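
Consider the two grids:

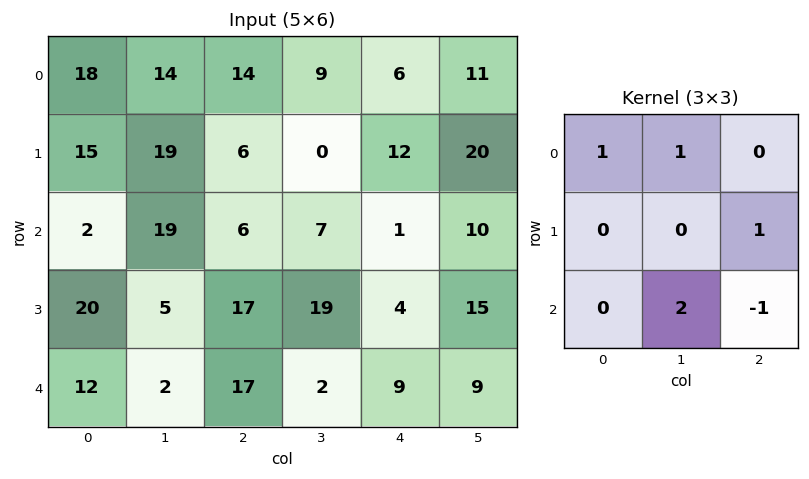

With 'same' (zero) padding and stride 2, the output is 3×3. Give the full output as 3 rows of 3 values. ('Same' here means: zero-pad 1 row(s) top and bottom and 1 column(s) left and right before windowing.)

Output[0,0]: The receptive field on the zero-padded input at this output position is [0 0 0 / 0 18 14 / 0 15 19]. Elementwise product with the kernel and sum: 0·1 + 0·1 + 14·1 + 15·2 + 19·-1.
Output[0,1]: The receptive field on the zero-padded input at this output position is [0 0 0 / 14 14 9 / 19 6 0]. Elementwise product with the kernel and sum: 0·1 + 0·1 + 9·1 + 6·2 + 0·-1.

25 21 15
69 47 15
22 24 32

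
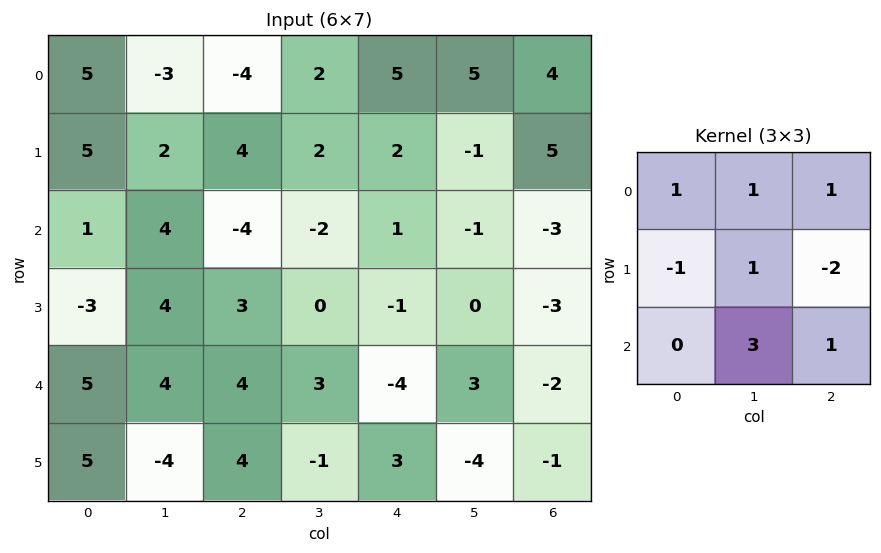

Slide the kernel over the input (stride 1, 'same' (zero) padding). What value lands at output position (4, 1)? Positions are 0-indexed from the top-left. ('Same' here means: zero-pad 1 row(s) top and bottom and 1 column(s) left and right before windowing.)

-13

The receptive field on the zero-padded input at this output position is [-3 4 3 / 5 4 4 / 5 -4 4]. Elementwise product with the kernel and sum: -3·1 + 4·1 + 3·1 + 5·-1 + 4·1 + 4·-2 + -4·3 + 4·1.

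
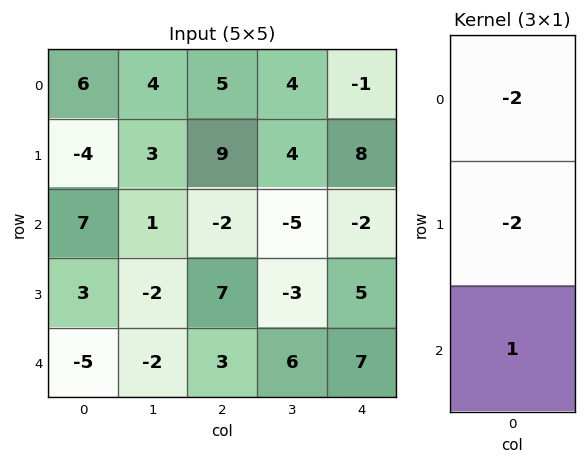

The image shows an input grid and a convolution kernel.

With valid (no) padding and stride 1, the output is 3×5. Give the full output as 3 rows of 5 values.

Output[0,0]: The receptive field on the input at this output position is [6 / -4 / 7]. Elementwise product with the kernel and sum: 6·-2 + -4·-2 + 7·1.
Output[0,1]: The receptive field on the input at this output position is [4 / 3 / 1]. Elementwise product with the kernel and sum: 4·-2 + 3·-2 + 1·1.

3 -13 -30 -21 -16
-3 -10 -7 -1 -7
-25 0 -7 22 1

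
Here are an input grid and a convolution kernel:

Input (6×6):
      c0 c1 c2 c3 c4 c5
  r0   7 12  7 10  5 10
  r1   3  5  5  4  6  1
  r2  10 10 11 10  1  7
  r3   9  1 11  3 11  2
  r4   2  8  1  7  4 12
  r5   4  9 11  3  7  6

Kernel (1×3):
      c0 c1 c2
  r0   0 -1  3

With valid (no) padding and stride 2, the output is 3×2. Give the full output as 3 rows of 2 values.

9 5
23 -7
-5 5

Output[0,0]: The receptive field on the input at this output position is [7 12 7]. Elementwise product with the kernel and sum: 12·-1 + 7·3.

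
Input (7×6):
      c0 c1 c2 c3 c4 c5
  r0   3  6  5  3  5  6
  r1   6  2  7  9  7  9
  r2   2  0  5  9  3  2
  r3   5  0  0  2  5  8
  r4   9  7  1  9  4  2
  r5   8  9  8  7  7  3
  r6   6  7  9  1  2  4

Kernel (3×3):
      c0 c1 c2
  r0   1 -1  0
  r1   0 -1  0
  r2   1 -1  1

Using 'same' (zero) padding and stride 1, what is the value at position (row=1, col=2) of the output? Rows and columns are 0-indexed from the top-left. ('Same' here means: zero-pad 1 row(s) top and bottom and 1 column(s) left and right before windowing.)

-2

The receptive field on the zero-padded input at this output position is [6 5 3 / 2 7 9 / 0 5 9]. Elementwise product with the kernel and sum: 6·1 + 5·-1 + 7·-1 + 0·1 + 5·-1 + 9·1.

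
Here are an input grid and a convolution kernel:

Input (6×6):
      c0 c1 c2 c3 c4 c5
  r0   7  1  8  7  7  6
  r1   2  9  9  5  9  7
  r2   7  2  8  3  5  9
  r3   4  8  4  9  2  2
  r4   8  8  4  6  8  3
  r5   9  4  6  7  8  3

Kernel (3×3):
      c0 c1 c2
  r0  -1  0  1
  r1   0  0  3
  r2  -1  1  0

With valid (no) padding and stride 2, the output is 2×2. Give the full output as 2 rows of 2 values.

Output[0,0]: The receptive field on the input at this output position is [7 1 8 / 2 9 9 / 7 2 8]. Elementwise product with the kernel and sum: 7·-1 + 8·1 + 9·3 + 7·-1 + 2·1.

23 21
13 5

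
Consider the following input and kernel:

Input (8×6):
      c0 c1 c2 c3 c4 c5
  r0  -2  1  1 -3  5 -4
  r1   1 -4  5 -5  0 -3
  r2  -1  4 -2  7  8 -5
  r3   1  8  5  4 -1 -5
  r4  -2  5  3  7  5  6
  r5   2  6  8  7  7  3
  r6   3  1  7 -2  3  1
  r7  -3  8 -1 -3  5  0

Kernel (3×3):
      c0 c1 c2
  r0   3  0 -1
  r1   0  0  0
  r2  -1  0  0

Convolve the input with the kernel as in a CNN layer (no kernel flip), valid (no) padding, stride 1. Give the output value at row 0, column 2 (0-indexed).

The receptive field on the input at this output position is [1 -3 5 / 5 -5 0 / -2 7 8]. Elementwise product with the kernel and sum: 1·3 + 5·-1 + -2·-1.

0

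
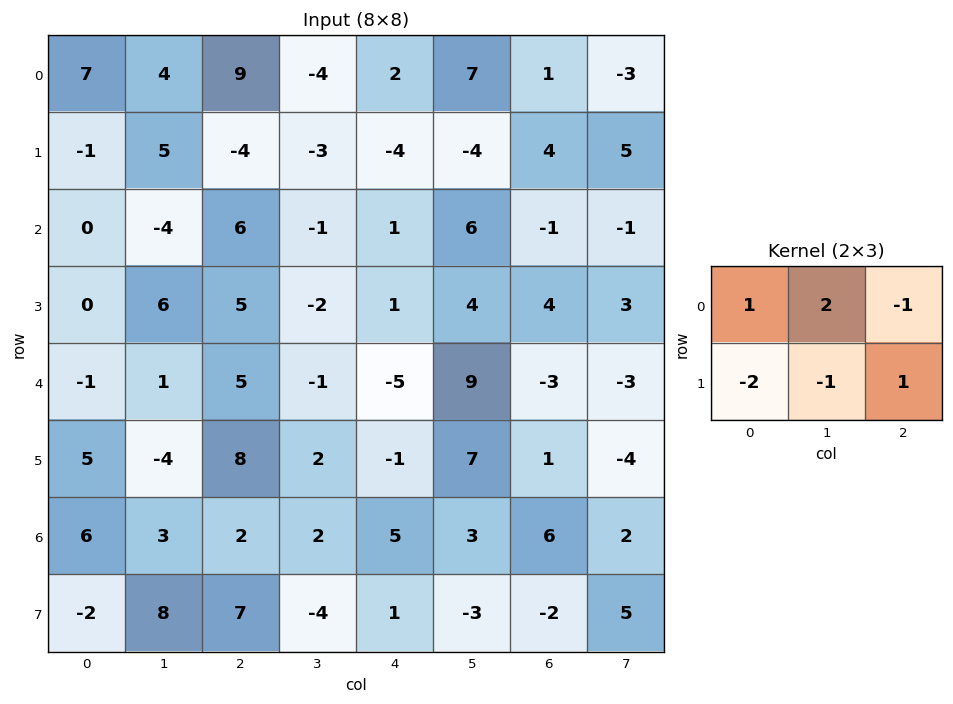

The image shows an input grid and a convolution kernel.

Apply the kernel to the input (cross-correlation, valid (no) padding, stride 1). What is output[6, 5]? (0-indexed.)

26

The receptive field on the input at this output position is [3 6 2 / -3 -2 5]. Elementwise product with the kernel and sum: 3·1 + 6·2 + 2·-1 + -3·-2 + -2·-1 + 5·1.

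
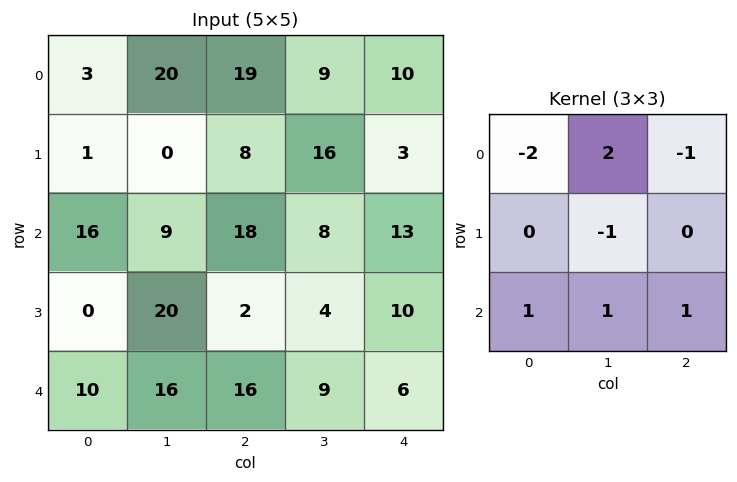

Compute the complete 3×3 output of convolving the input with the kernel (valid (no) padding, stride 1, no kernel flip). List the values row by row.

Output[0,0]: The receptive field on the input at this output position is [3 20 19 / 1 0 8 / 16 9 18]. Elementwise product with the kernel and sum: 3·-2 + 20·2 + 19·-1 + 0·-1 + 16·1 + 9·1 + 18·1.

58 16 -7
3 8 21
-10 49 -6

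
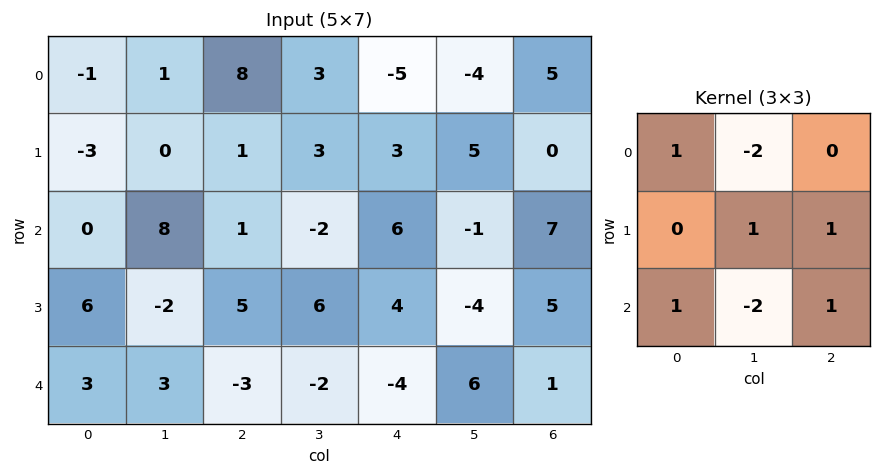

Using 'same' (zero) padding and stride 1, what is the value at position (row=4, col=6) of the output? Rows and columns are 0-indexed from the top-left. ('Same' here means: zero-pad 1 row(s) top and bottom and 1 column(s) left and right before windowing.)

-13

The receptive field on the zero-padded input at this output position is [-4 5 0 / 6 1 0 / 0 0 0]. Elementwise product with the kernel and sum: -4·1 + 5·-2 + 1·1 + 0·1 + 0·1 + 0·-2 + 0·1.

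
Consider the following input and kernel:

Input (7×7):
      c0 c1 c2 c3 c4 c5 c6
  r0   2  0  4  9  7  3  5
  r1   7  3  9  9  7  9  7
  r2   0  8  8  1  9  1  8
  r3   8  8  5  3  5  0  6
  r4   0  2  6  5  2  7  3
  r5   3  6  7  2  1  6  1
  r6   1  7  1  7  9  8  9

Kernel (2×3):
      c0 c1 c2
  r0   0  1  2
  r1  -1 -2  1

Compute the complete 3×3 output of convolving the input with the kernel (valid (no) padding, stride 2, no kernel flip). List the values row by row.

4 3 -5
5 13 18
6 -1 1

Output[0,0]: The receptive field on the input at this output position is [2 0 4 / 7 3 9]. Elementwise product with the kernel and sum: 0·1 + 4·2 + 7·-1 + 3·-2 + 9·1.
Output[0,1]: The receptive field on the input at this output position is [4 9 7 / 9 9 7]. Elementwise product with the kernel and sum: 9·1 + 7·2 + 9·-1 + 9·-2 + 7·1.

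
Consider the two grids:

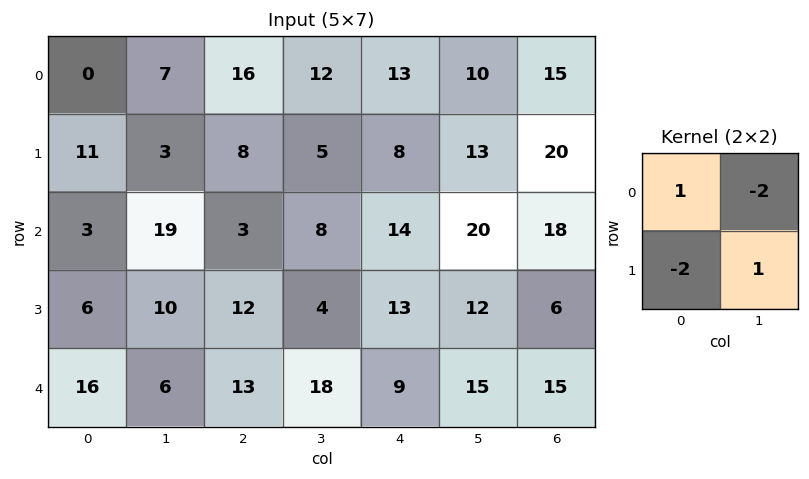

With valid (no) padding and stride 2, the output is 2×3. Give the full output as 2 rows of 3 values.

-33 -19 -10
-37 -33 -40

Output[0,0]: The receptive field on the input at this output position is [0 7 / 11 3]. Elementwise product with the kernel and sum: 0·1 + 7·-2 + 11·-2 + 3·1.
Output[0,1]: The receptive field on the input at this output position is [16 12 / 8 5]. Elementwise product with the kernel and sum: 16·1 + 12·-2 + 8·-2 + 5·1.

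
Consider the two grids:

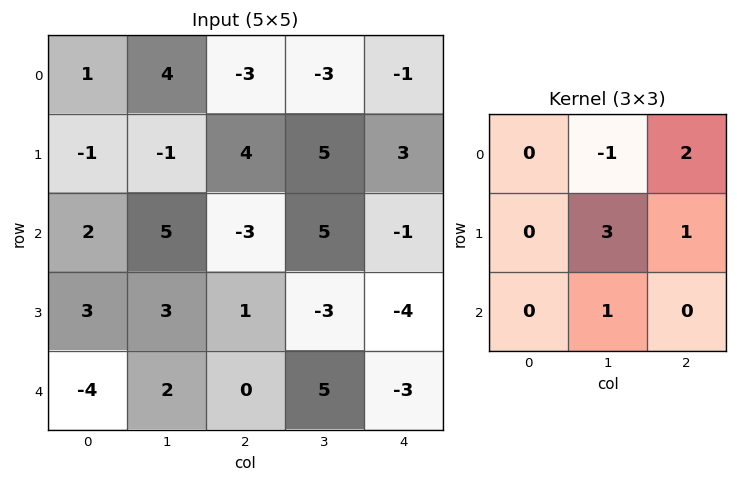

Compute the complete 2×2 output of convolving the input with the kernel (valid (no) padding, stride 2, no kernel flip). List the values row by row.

Output[0,0]: The receptive field on the input at this output position is [1 4 -3 / -1 -1 4 / 2 5 -3]. Elementwise product with the kernel and sum: 4·-1 + -3·2 + -1·3 + 4·1 + 5·1.
Output[0,1]: The receptive field on the input at this output position is [-3 -3 -1 / 4 5 3 / -3 5 -1]. Elementwise product with the kernel and sum: -3·-1 + -1·2 + 5·3 + 3·1 + 5·1.

-4 24
1 -15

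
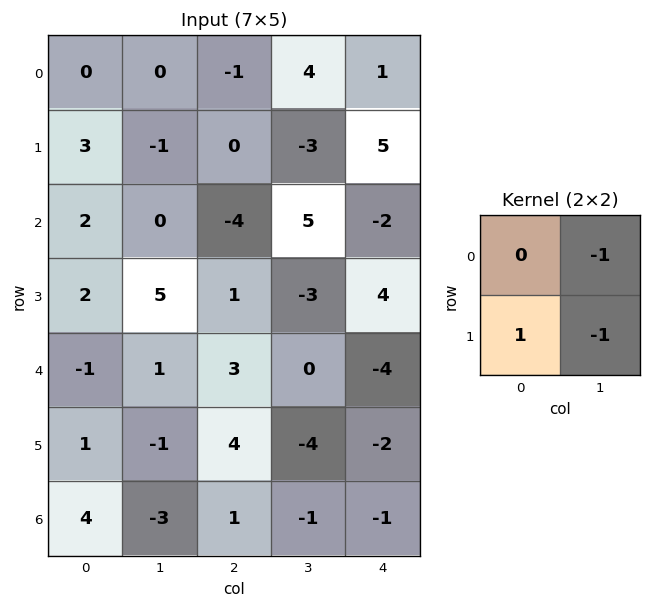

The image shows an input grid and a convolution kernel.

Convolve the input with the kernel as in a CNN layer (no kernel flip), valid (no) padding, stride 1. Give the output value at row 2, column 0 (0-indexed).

The receptive field on the input at this output position is [2 0 / 2 5]. Elementwise product with the kernel and sum: 0·-1 + 2·1 + 5·-1.

-3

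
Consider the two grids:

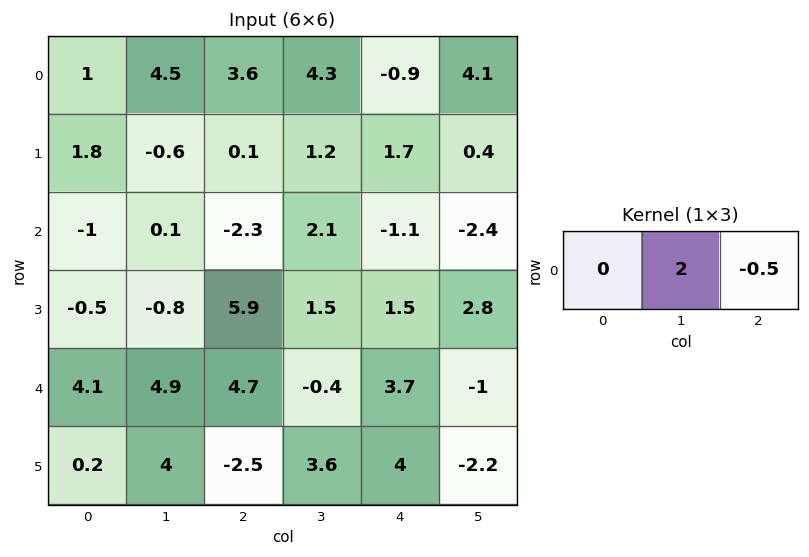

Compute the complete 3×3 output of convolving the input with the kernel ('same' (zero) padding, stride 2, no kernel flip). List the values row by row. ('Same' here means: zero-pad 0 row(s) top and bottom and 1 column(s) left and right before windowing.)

Output[0,0]: The receptive field on the zero-padded input at this output position is [0 1 4.5]. Elementwise product with the kernel and sum: 1·2 + 4.5·-0.5.
Output[0,1]: The receptive field on the zero-padded input at this output position is [4.5 3.6 4.3]. Elementwise product with the kernel and sum: 3.6·2 + 4.3·-0.5.

-0.25 5.05 -3.85
-2.05 -5.65 -1
5.75 9.6 7.9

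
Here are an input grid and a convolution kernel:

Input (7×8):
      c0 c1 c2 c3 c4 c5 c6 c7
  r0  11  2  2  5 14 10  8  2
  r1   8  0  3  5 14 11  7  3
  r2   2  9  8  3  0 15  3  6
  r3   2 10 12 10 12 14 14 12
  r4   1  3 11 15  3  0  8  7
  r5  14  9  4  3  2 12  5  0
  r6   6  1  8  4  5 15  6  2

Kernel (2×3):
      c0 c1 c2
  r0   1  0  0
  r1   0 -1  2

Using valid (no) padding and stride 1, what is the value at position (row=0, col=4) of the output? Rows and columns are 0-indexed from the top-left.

The receptive field on the input at this output position is [14 10 8 / 14 11 7]. Elementwise product with the kernel and sum: 14·1 + 11·-1 + 7·2.

17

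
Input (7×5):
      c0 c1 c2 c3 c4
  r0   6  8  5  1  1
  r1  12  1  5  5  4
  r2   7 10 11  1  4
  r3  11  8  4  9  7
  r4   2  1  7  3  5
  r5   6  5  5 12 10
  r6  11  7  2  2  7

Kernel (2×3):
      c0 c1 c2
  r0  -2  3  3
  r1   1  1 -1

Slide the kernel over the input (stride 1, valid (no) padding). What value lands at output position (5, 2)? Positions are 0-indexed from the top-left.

The receptive field on the input at this output position is [5 12 10 / 2 2 7]. Elementwise product with the kernel and sum: 5·-2 + 12·3 + 10·3 + 2·1 + 2·1 + 7·-1.

53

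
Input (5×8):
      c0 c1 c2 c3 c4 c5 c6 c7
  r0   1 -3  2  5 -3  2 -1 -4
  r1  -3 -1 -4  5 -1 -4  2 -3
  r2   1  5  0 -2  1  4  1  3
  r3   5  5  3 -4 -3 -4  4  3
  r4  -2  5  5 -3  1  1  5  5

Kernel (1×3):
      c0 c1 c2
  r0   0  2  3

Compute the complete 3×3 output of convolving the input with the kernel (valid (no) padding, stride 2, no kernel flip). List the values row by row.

Output[0,0]: The receptive field on the input at this output position is [1 -3 2]. Elementwise product with the kernel and sum: -3·2 + 2·3.

0 1 1
10 -1 11
25 -3 17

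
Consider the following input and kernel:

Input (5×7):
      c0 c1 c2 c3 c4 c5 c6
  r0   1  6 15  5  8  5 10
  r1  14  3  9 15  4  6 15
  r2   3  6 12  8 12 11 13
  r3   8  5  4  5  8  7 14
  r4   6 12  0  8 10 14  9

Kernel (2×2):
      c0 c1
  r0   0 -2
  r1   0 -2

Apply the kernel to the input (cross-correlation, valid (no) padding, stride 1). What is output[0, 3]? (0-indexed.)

The receptive field on the input at this output position is [5 8 / 15 4]. Elementwise product with the kernel and sum: 8·-2 + 4·-2.

-24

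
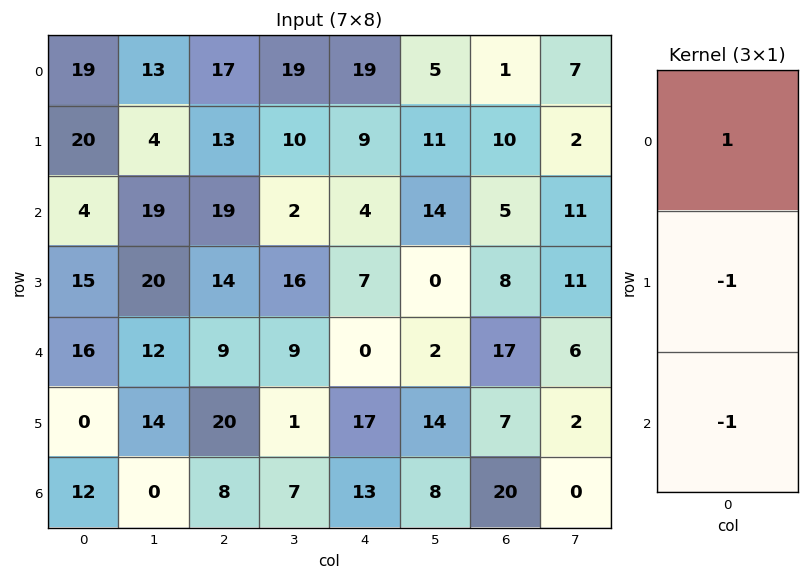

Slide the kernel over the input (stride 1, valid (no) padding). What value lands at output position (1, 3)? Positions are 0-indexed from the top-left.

The receptive field on the input at this output position is [10 / 2 / 16]. Elementwise product with the kernel and sum: 10·1 + 2·-1 + 16·-1.

-8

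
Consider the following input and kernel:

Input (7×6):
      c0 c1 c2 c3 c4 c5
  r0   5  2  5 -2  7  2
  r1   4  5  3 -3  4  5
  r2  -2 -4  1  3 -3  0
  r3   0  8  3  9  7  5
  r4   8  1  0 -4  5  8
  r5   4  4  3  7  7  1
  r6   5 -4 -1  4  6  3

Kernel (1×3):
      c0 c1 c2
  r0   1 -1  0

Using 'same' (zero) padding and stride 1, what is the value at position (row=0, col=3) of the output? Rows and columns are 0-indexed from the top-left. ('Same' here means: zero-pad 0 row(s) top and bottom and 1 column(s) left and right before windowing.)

7

The receptive field on the zero-padded input at this output position is [5 -2 7]. Elementwise product with the kernel and sum: 5·1 + -2·-1.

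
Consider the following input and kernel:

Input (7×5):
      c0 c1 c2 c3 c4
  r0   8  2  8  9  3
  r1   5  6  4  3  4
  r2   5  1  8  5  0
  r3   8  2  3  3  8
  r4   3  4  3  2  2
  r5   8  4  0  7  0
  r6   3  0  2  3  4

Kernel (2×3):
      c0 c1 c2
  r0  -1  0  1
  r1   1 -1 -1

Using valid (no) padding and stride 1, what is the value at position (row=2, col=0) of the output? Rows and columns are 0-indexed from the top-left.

6

The receptive field on the input at this output position is [5 1 8 / 8 2 3]. Elementwise product with the kernel and sum: 5·-1 + 8·1 + 8·1 + 2·-1 + 3·-1.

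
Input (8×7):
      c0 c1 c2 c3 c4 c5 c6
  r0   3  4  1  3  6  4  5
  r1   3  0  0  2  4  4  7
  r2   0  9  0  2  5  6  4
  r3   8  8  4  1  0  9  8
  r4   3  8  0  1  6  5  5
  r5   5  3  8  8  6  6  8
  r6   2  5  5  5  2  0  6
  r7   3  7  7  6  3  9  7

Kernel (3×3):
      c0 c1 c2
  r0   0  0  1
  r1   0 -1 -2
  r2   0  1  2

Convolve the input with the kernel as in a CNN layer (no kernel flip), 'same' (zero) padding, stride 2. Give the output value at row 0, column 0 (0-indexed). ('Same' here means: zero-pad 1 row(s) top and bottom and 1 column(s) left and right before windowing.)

-8

The receptive field on the zero-padded input at this output position is [0 0 0 / 0 3 4 / 0 3 0]. Elementwise product with the kernel and sum: 0·1 + 3·-1 + 4·-2 + 3·1 + 0·2.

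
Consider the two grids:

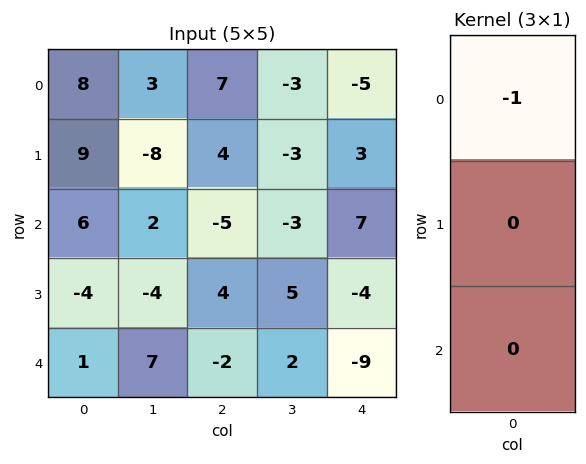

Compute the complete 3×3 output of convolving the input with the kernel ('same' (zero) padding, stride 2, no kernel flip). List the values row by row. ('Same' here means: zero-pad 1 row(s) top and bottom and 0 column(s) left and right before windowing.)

0 0 0
-9 -4 -3
4 -4 4

Output[0,0]: The receptive field on the zero-padded input at this output position is [0 / 8 / 9]. Elementwise product with the kernel and sum: 0·-1.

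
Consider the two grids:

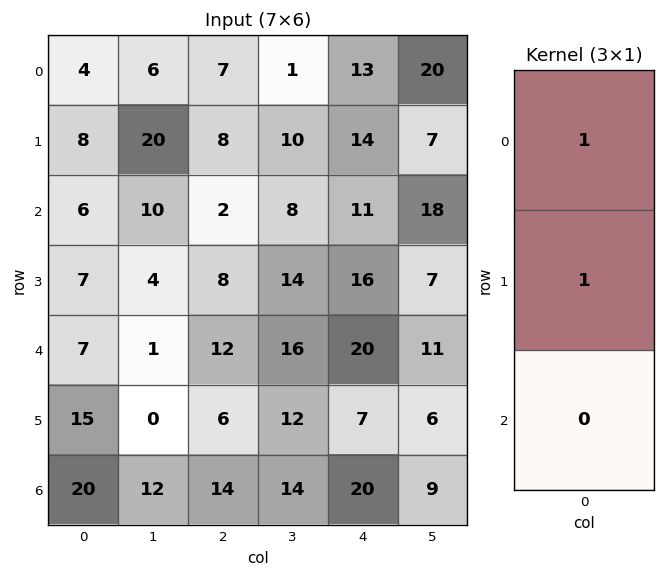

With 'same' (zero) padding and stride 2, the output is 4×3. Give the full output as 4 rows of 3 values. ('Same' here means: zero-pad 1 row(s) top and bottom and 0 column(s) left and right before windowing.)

Output[0,0]: The receptive field on the zero-padded input at this output position is [0 / 4 / 8]. Elementwise product with the kernel and sum: 0·1 + 4·1.
Output[0,1]: The receptive field on the zero-padded input at this output position is [0 / 7 / 8]. Elementwise product with the kernel and sum: 0·1 + 7·1.

4 7 13
14 10 25
14 20 36
35 20 27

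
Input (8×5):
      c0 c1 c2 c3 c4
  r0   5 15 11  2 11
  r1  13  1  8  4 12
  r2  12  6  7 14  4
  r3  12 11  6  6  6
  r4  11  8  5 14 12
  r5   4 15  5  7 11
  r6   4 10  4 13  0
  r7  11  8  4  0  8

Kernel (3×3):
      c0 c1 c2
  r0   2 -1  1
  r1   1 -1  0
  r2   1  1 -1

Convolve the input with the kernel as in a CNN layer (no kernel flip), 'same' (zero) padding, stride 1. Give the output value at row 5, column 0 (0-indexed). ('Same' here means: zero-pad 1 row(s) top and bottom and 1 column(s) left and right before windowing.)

The receptive field on the zero-padded input at this output position is [0 11 8 / 0 4 15 / 0 4 10]. Elementwise product with the kernel and sum: 0·2 + 11·-1 + 8·1 + 0·1 + 4·-1 + 0·1 + 4·1 + 10·-1.

-13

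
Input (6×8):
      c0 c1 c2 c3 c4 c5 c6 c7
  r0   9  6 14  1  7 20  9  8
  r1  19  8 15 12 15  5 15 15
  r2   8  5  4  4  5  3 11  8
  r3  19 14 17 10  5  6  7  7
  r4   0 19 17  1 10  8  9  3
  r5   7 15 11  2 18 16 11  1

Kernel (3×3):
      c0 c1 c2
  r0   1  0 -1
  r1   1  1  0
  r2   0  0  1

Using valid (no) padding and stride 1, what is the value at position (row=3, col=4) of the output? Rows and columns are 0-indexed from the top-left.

27

The receptive field on the input at this output position is [5 6 7 / 10 8 9 / 18 16 11]. Elementwise product with the kernel and sum: 5·1 + 7·-1 + 10·1 + 8·1 + 11·1.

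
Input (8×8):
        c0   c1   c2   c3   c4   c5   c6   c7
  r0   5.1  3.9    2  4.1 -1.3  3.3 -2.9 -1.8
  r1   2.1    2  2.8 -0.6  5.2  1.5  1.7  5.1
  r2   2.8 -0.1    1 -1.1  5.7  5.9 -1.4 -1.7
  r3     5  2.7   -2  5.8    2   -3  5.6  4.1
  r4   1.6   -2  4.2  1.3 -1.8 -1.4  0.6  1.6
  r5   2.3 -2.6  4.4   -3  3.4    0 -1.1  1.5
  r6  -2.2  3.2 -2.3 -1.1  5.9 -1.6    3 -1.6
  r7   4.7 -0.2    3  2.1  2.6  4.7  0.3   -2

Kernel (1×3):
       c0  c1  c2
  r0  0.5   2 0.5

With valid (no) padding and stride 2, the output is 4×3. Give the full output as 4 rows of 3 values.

Output[0,0]: The receptive field on the input at this output position is [5.1 3.9 2]. Elementwise product with the kernel and sum: 5.1·0.5 + 3.9·2 + 2·0.5.

11.35 8.55 4.5
1.7 1.15 13.95
-1.1 3.8 -3.4
4.15 -0.4 1.25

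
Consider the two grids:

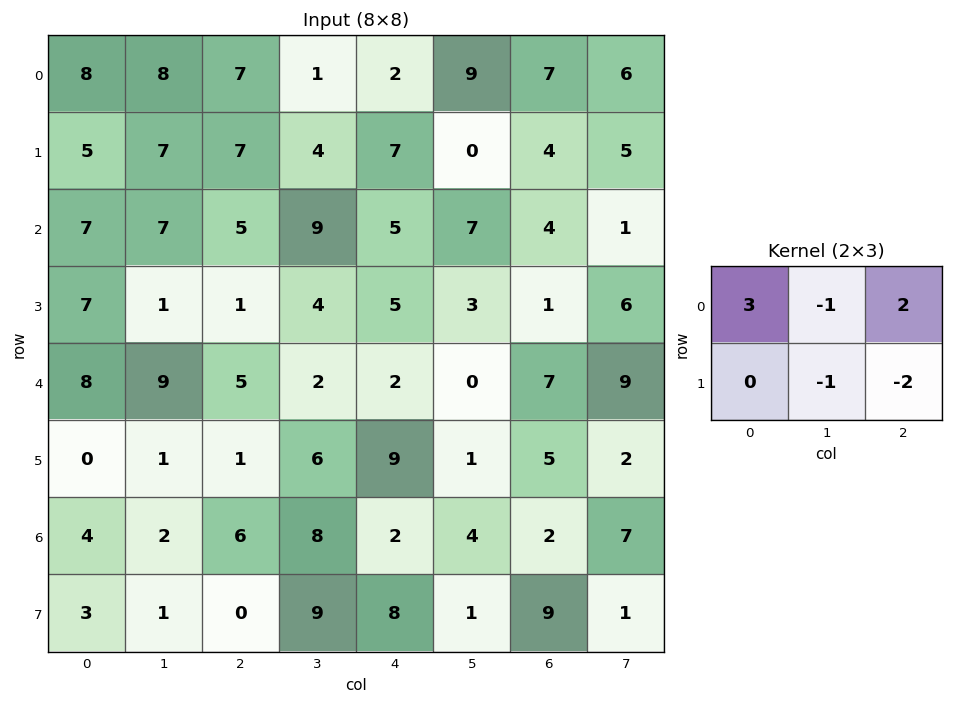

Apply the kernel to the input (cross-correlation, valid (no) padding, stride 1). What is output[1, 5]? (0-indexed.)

0

The receptive field on the input at this output position is [0 4 5 / 7 4 1]. Elementwise product with the kernel and sum: 0·3 + 4·-1 + 5·2 + 4·-1 + 1·-2.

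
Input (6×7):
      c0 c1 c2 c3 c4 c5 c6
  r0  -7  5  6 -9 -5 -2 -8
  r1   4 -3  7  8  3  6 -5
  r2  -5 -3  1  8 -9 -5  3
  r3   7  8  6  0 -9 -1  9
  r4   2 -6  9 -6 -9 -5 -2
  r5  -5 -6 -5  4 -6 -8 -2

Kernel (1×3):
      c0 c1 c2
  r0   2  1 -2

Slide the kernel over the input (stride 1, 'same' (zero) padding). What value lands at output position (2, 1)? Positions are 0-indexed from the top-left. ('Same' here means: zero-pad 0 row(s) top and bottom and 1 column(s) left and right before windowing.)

-15

The receptive field on the zero-padded input at this output position is [-5 -3 1]. Elementwise product with the kernel and sum: -5·2 + -3·1 + 1·-2.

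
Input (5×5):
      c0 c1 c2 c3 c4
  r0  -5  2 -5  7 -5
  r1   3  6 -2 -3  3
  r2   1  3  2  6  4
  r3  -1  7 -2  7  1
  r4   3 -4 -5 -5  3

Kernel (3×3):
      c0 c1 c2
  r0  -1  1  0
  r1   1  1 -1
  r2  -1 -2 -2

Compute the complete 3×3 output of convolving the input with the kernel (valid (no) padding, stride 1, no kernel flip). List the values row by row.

Output[0,0]: The receptive field on the input at this output position is [-5 2 -5 / 3 6 -2 / 1 3 2]. Elementwise product with the kernel and sum: -5·-1 + 2·1 + 3·1 + 6·1 + -2·-1 + 1·-1 + 3·-2 + 2·-2.
Output[0,1]: The receptive field on the input at this output position is [2 -5 7 / 6 -2 -3 / 3 2 6]. Elementwise product with the kernel and sum: 2·-1 + -5·1 + 6·1 + -2·1 + -3·-1 + 3·-1 + 2·-2 + 6·-2.

7 -19 -18
-4 -26 -11
25 21 17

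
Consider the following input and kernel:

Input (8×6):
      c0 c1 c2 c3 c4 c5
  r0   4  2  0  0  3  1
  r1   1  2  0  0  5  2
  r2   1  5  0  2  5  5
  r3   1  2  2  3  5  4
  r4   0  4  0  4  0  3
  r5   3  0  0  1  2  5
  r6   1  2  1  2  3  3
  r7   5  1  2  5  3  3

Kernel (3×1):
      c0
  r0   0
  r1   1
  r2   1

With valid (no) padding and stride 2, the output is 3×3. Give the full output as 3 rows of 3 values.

2 0 10
1 2 5
4 1 5

Output[0,0]: The receptive field on the input at this output position is [4 / 1 / 1]. Elementwise product with the kernel and sum: 1·1 + 1·1.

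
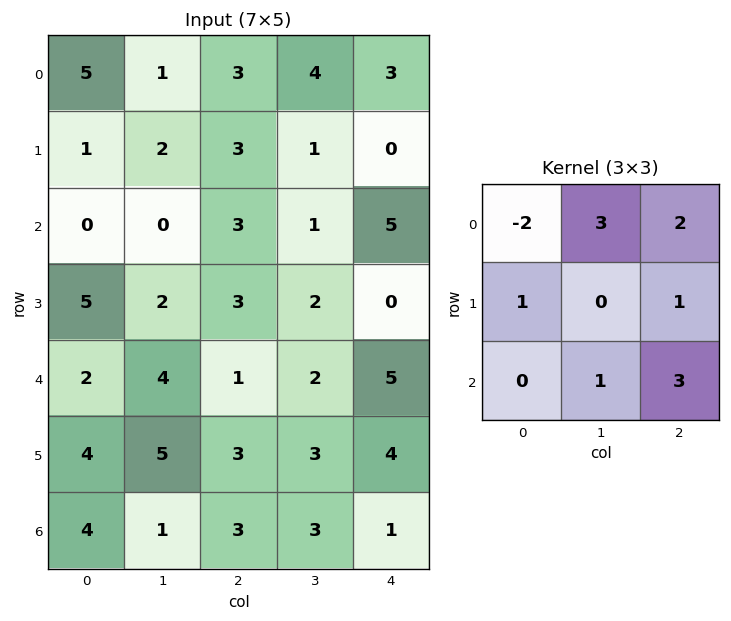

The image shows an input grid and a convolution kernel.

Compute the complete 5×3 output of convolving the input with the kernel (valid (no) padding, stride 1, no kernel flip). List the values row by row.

Output[0,0]: The receptive field on the input at this output position is [5 1 3 / 1 2 3 / 0 0 3]. Elementwise product with the kernel and sum: 5·-2 + 1·3 + 3·2 + 1·1 + 3·1 + 0·1 + 3·3.
Output[0,1]: The receptive field on the input at this output position is [1 3 4 / 2 3 1 / 0 3 1]. Elementwise product with the kernel and sum: 1·-2 + 3·3 + 4·2 + 2·1 + 1·1 + 3·1 + 1·3.

12 24 31
24 17 7
21 22 27
19 27 21
27 19 27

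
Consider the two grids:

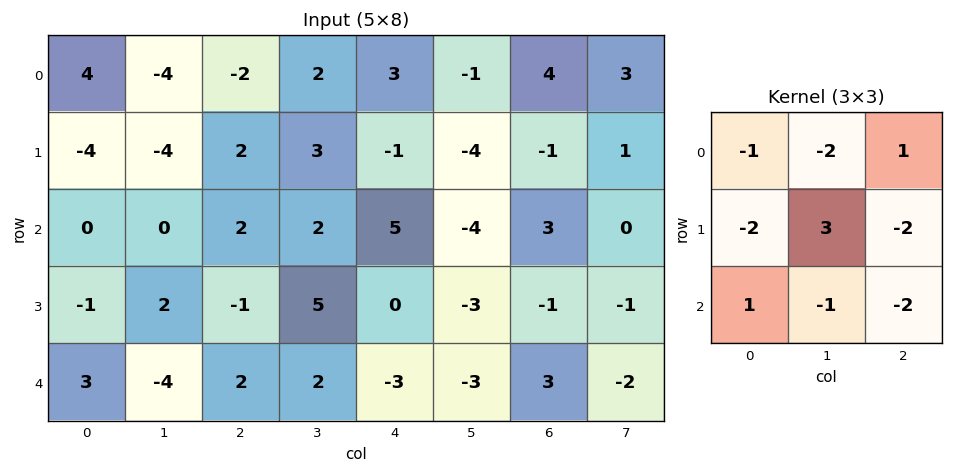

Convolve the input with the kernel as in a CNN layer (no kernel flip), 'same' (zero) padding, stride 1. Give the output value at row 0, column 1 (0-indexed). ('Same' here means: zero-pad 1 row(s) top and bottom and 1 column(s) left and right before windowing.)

The receptive field on the zero-padded input at this output position is [0 0 0 / 4 -4 -2 / -4 -4 2]. Elementwise product with the kernel and sum: 0·-1 + 0·-2 + 0·1 + 4·-2 + -4·3 + -2·-2 + -4·1 + -4·-1 + 2·-2.

-20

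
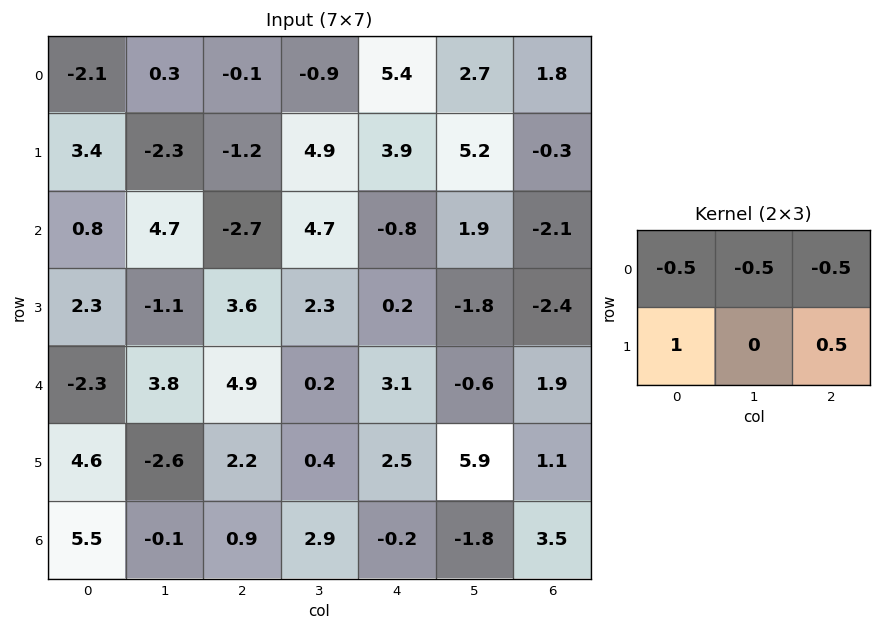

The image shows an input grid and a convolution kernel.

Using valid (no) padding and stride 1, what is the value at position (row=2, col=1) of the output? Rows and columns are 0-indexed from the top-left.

-3.3

The receptive field on the input at this output position is [4.7 -2.7 4.7 / -1.1 3.6 2.3]. Elementwise product with the kernel and sum: 4.7·-0.5 + -2.7·-0.5 + 4.7·-0.5 + -1.1·1 + 2.3·0.5.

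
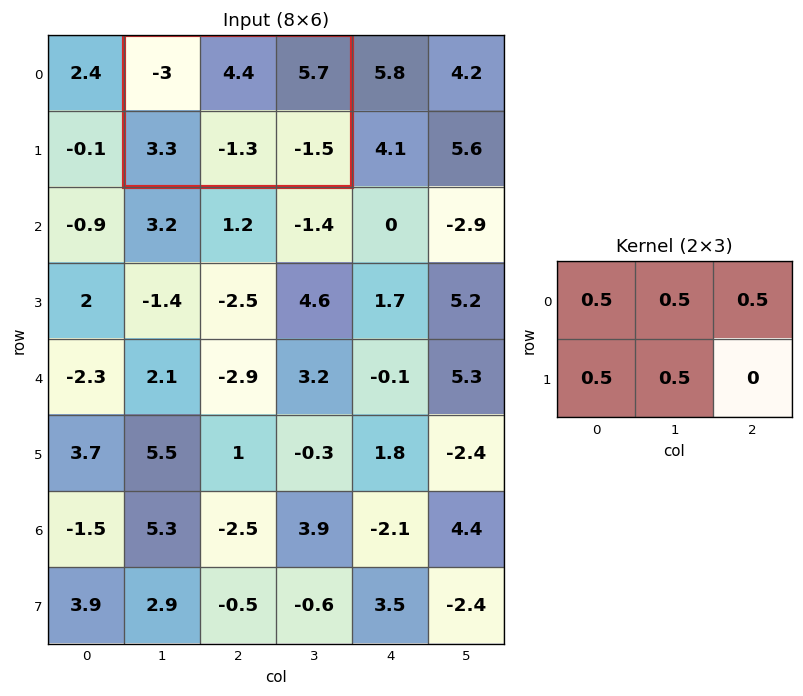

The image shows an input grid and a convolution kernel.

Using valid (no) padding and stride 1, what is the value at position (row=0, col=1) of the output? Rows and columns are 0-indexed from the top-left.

4.55

The receptive field on the input at this output position is [-3 4.4 5.7 / 3.3 -1.3 -1.5]. Elementwise product with the kernel and sum: -3·0.5 + 4.4·0.5 + 5.7·0.5 + 3.3·0.5 + -1.3·0.5.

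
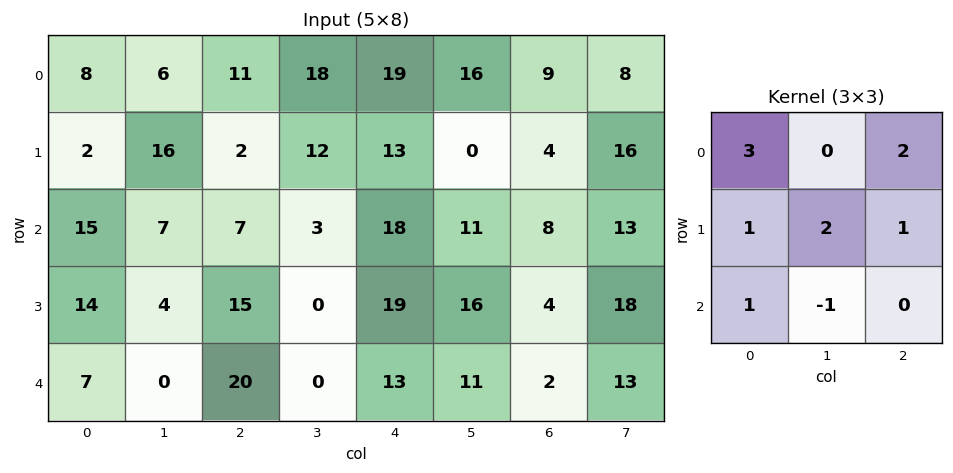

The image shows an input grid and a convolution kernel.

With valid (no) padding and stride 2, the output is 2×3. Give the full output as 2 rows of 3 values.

Output[0,0]: The receptive field on the input at this output position is [8 6 11 / 2 16 2 / 15 7 7]. Elementwise product with the kernel and sum: 8·3 + 11·2 + 2·1 + 16·2 + 2·1 + 15·1 + 7·-1.
Output[0,1]: The receptive field on the input at this output position is [11 18 19 / 2 12 13 / 7 3 18]. Elementwise product with the kernel and sum: 11·3 + 19·2 + 2·1 + 12·2 + 13·1 + 7·1 + 3·-1.

90 114 99
103 111 127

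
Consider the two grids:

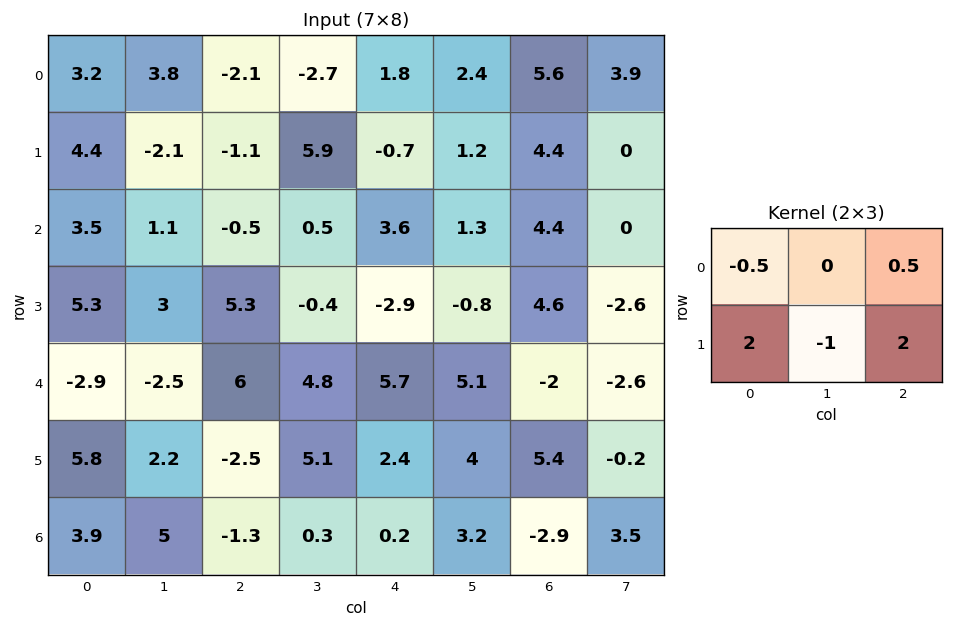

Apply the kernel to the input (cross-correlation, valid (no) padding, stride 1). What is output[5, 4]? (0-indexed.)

The receptive field on the input at this output position is [2.4 4 5.4 / 0.2 3.2 -2.9]. Elementwise product with the kernel and sum: 2.4·-0.5 + 5.4·0.5 + 0.2·2 + 3.2·-1 + -2.9·2.

-7.1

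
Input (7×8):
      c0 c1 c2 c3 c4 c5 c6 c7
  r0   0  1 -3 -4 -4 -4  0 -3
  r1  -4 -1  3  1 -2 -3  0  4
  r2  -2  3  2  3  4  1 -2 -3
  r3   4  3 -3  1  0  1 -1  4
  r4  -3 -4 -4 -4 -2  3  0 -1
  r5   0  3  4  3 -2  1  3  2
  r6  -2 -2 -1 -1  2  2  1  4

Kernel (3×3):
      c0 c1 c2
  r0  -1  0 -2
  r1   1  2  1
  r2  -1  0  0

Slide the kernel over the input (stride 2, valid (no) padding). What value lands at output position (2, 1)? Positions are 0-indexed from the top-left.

17

The receptive field on the input at this output position is [-4 -4 -2 / 4 3 -2 / -1 -1 2]. Elementwise product with the kernel and sum: -4·-1 + -2·-2 + 4·1 + 3·2 + -2·1 + -1·-1.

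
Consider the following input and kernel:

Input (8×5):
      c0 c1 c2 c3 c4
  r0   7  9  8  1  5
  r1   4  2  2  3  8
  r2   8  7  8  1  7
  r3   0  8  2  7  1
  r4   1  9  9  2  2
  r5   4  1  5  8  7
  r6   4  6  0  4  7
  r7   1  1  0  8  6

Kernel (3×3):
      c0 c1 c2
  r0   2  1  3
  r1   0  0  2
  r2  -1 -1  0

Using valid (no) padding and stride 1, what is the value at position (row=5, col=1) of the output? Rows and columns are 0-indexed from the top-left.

The receptive field on the input at this output position is [1 5 8 / 6 0 4 / 1 0 8]. Elementwise product with the kernel and sum: 1·2 + 5·1 + 8·3 + 4·2 + 1·-1 + 0·-1.

38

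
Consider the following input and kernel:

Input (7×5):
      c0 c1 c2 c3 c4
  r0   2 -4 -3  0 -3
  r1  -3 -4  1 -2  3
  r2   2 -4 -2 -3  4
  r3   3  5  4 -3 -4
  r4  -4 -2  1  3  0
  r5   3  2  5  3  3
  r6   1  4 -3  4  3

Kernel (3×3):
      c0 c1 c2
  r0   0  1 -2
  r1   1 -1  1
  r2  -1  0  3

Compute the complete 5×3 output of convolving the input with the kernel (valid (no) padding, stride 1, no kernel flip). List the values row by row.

Output[0,0]: The receptive field on the input at this output position is [2 -4 -3 / -3 -4 1 / 2 -4 -2]. Elementwise product with the kernel and sum: -4·1 + -3·-2 + -3·1 + -4·-1 + 1·1 + 2·-1 + -2·3.
Output[0,1]: The receptive field on the input at this output position is [-4 -3 0 / -4 1 -2 / -4 -2 -3]. Elementwise product with the kernel and sum: -3·1 + 0·-2 + -4·1 + 1·-1 + -2·1 + -4·-1 + -3·3.

-4 -15 26
7 -14 -19
9 13 -9
8 17 7
-8 3 20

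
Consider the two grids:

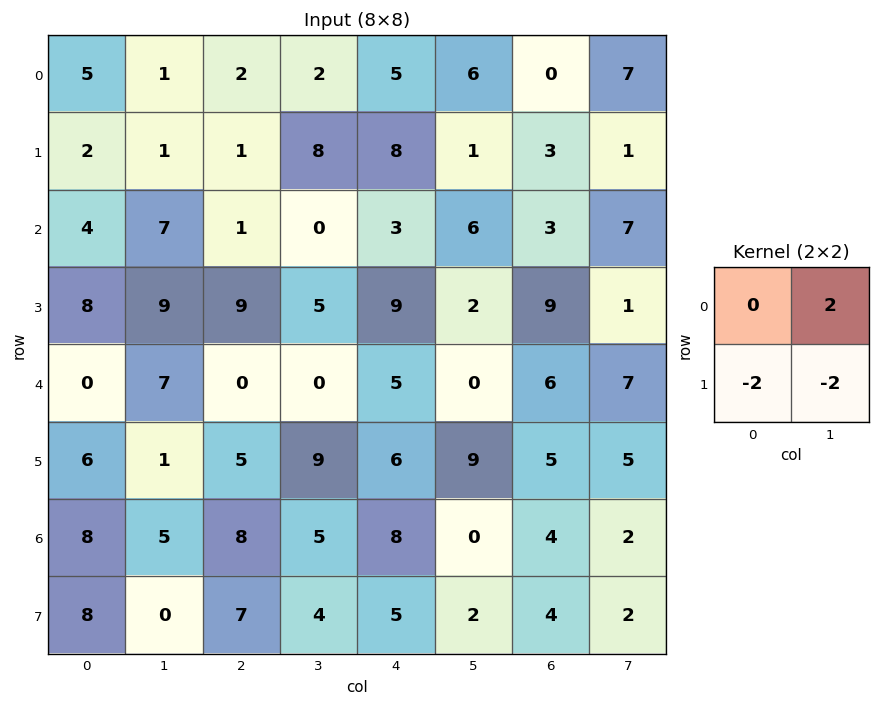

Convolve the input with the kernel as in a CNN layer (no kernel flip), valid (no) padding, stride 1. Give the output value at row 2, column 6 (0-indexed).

The receptive field on the input at this output position is [3 7 / 9 1]. Elementwise product with the kernel and sum: 7·2 + 9·-2 + 1·-2.

-6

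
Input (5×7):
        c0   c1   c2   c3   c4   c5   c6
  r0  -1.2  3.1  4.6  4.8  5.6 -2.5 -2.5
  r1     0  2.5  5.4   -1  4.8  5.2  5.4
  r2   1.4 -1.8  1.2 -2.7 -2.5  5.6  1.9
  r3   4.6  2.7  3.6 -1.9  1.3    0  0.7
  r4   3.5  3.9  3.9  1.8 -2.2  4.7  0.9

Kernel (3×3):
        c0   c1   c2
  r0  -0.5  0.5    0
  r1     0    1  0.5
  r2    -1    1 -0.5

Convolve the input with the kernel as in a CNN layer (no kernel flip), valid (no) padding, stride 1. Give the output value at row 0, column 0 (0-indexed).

3.55

The receptive field on the input at this output position is [-1.2 3.1 4.6 / 0 2.5 5.4 / 1.4 -1.8 1.2]. Elementwise product with the kernel and sum: -1.2·-0.5 + 3.1·0.5 + 2.5·1 + 5.4·0.5 + 1.4·-1 + -1.8·1 + 1.2·-0.5.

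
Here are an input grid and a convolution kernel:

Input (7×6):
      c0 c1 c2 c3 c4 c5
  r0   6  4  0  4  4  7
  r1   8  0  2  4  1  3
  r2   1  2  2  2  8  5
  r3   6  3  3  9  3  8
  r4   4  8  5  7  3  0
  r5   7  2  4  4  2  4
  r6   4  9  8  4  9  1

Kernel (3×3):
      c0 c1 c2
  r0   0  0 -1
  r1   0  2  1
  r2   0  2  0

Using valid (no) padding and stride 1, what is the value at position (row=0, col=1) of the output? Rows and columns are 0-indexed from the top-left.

8

The receptive field on the input at this output position is [4 0 4 / 0 2 4 / 2 2 2]. Elementwise product with the kernel and sum: 4·-1 + 2·2 + 4·1 + 2·2.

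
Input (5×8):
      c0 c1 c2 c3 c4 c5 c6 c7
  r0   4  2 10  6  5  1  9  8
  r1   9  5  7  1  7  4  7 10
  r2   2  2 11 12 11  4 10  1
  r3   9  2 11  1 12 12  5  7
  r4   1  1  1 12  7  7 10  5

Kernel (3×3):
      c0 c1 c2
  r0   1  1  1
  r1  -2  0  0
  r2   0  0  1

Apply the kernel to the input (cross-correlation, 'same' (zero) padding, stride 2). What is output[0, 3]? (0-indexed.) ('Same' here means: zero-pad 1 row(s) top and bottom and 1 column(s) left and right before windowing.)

8

The receptive field on the zero-padded input at this output position is [0 0 0 / 1 9 8 / 4 7 10]. Elementwise product with the kernel and sum: 0·1 + 0·1 + 0·1 + 1·-2 + 10·1.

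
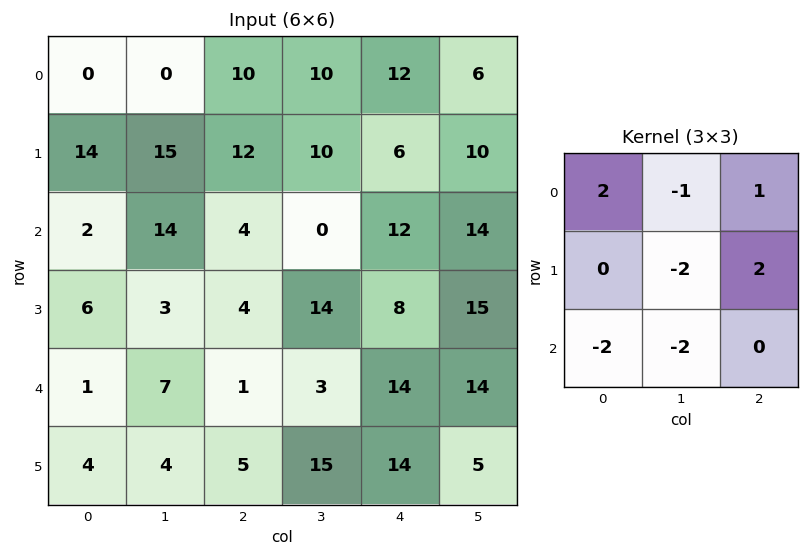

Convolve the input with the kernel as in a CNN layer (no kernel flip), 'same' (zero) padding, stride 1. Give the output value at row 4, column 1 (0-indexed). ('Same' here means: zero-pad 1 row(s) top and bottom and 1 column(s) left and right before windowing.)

-15

The receptive field on the zero-padded input at this output position is [6 3 4 / 1 7 1 / 4 4 5]. Elementwise product with the kernel and sum: 6·2 + 3·-1 + 4·1 + 7·-2 + 1·2 + 4·-2 + 4·-2.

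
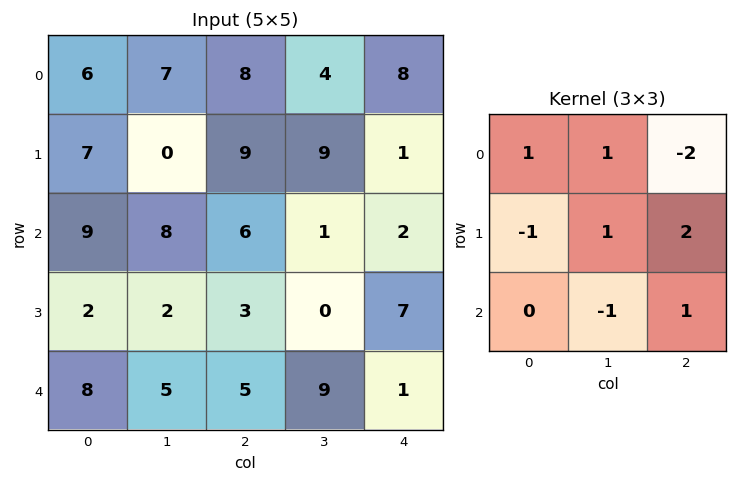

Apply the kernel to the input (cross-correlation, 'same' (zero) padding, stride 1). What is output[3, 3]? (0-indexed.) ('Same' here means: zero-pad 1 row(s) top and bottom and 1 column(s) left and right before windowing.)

The receptive field on the zero-padded input at this output position is [6 1 2 / 3 0 7 / 5 9 1]. Elementwise product with the kernel and sum: 6·1 + 1·1 + 2·-2 + 3·-1 + 0·1 + 7·2 + 9·-1 + 1·1.

6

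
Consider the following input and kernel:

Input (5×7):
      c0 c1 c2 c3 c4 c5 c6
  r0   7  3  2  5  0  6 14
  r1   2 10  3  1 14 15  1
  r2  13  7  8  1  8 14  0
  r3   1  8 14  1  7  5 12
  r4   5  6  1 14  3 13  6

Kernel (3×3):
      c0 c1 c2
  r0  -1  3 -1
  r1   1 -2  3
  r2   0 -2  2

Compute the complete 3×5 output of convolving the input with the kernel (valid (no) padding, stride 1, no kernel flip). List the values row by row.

-7 -9 70 19 -37
60 -34 28 49 24
17 25 -2 31 53

Output[0,0]: The receptive field on the input at this output position is [7 3 2 / 2 10 3 / 13 7 8]. Elementwise product with the kernel and sum: 7·-1 + 3·3 + 2·-1 + 2·1 + 10·-2 + 3·3 + 7·-2 + 8·2.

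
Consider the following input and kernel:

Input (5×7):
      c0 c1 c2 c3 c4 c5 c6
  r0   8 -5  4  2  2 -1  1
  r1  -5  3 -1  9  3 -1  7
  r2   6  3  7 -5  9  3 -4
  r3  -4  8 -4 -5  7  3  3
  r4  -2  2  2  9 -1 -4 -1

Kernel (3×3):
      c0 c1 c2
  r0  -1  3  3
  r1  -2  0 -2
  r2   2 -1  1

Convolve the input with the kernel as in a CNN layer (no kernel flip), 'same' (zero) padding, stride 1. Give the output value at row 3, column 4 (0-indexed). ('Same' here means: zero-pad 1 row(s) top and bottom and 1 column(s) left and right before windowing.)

The receptive field on the zero-padded input at this output position is [-5 9 3 / -5 7 3 / 9 -1 -4]. Elementwise product with the kernel and sum: -5·-1 + 9·3 + 3·3 + -5·-2 + 3·-2 + 9·2 + -1·-1 + -4·1.

60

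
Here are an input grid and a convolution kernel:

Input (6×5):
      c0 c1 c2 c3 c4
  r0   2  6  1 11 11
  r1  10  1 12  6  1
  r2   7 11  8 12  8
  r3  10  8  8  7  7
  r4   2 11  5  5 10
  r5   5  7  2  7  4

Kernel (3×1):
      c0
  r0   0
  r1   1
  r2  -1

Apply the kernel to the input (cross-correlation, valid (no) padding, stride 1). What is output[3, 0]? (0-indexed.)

The receptive field on the input at this output position is [10 / 2 / 5]. Elementwise product with the kernel and sum: 2·1 + 5·-1.

-3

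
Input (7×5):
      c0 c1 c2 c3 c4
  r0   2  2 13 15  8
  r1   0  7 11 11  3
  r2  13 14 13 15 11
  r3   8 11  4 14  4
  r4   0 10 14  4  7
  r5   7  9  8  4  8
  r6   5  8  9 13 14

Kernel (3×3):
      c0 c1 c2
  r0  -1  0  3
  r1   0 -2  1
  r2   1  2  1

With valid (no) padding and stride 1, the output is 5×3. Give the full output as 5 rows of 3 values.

Output[0,0]: The receptive field on the input at this output position is [2 2 13 / 0 7 11 / 13 14 13]. Elementwise product with the kernel and sum: 2·-1 + 13·3 + 7·-2 + 11·1 + 13·1 + 14·2 + 13·1.

88 87 46
52 48 15
42 79 25
31 36 31
62 29 56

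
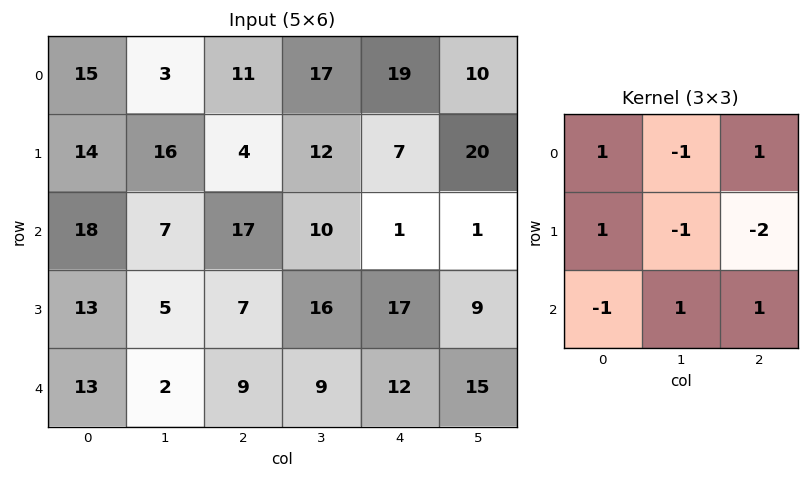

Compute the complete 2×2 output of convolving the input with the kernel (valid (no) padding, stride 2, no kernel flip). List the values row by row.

19 -15
20 -23

Output[0,0]: The receptive field on the input at this output position is [15 3 11 / 14 16 4 / 18 7 17]. Elementwise product with the kernel and sum: 15·1 + 3·-1 + 11·1 + 14·1 + 16·-1 + 4·-2 + 18·-1 + 7·1 + 17·1.
Output[0,1]: The receptive field on the input at this output position is [11 17 19 / 4 12 7 / 17 10 1]. Elementwise product with the kernel and sum: 11·1 + 17·-1 + 19·1 + 4·1 + 12·-1 + 7·-2 + 17·-1 + 10·1 + 1·1.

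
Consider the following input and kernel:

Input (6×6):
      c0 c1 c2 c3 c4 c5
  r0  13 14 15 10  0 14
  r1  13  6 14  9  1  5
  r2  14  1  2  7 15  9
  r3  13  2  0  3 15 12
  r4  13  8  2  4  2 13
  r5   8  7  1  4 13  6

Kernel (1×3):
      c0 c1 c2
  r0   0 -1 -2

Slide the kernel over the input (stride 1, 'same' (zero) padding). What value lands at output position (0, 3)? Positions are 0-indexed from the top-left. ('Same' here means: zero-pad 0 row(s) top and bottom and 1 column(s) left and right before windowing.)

The receptive field on the zero-padded input at this output position is [15 10 0]. Elementwise product with the kernel and sum: 10·-1 + 0·-2.

-10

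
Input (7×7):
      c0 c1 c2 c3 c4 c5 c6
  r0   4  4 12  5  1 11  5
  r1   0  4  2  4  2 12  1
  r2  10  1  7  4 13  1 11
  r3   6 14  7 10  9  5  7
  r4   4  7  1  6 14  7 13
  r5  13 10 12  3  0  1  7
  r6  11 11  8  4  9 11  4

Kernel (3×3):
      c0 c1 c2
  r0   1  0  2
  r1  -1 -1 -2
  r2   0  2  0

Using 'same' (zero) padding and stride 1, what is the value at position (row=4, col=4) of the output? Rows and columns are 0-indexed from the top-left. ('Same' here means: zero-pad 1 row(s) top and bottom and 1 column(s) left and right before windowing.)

The receptive field on the zero-padded input at this output position is [10 9 5 / 6 14 7 / 3 0 1]. Elementwise product with the kernel and sum: 10·1 + 5·2 + 6·-1 + 14·-1 + 7·-2 + 0·2.

-14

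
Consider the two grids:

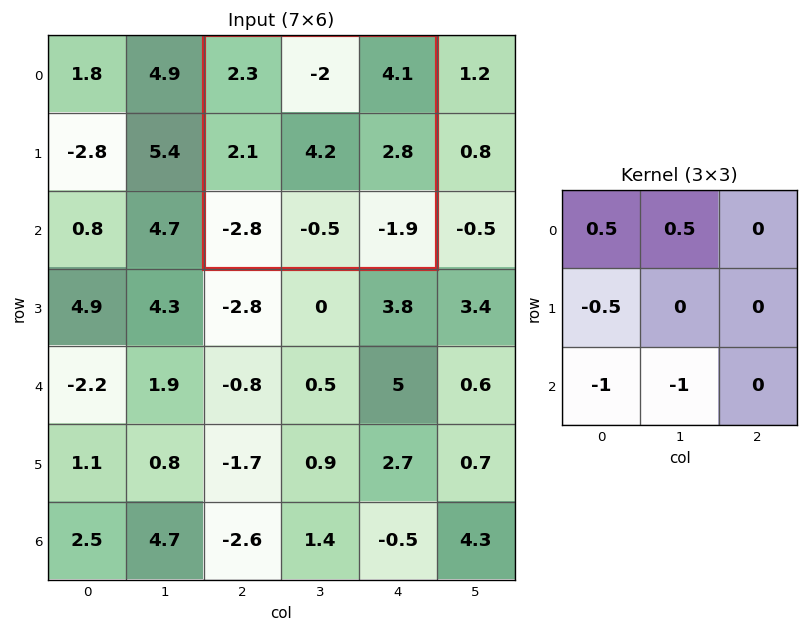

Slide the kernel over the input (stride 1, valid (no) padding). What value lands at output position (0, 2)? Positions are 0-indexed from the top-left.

The receptive field on the input at this output position is [2.3 -2 4.1 / 2.1 4.2 2.8 / -2.8 -0.5 -1.9]. Elementwise product with the kernel and sum: 2.3·0.5 + -2·0.5 + 2.1·-0.5 + -2.8·-1 + -0.5·-1.

2.4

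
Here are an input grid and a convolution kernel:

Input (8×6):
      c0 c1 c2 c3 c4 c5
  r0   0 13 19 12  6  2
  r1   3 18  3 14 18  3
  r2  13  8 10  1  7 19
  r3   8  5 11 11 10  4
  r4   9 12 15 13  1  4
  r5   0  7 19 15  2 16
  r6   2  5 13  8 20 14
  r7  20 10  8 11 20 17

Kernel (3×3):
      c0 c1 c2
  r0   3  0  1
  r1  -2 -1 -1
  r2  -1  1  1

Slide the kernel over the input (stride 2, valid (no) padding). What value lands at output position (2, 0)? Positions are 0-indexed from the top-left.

32

The receptive field on the input at this output position is [9 12 15 / 0 7 19 / 2 5 13]. Elementwise product with the kernel and sum: 9·3 + 15·1 + 0·-2 + 7·-1 + 19·-1 + 2·-1 + 5·1 + 13·1.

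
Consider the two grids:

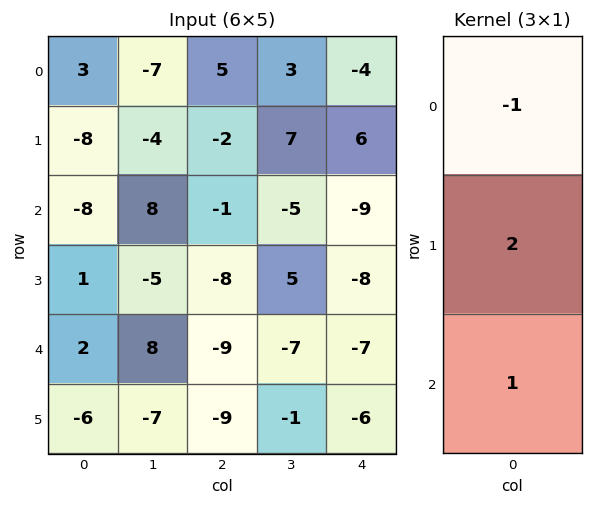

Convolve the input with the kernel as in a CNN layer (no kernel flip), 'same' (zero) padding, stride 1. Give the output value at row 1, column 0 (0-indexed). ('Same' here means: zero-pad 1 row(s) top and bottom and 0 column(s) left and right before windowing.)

The receptive field on the zero-padded input at this output position is [3 / -8 / -8]. Elementwise product with the kernel and sum: 3·-1 + -8·2 + -8·1.

-27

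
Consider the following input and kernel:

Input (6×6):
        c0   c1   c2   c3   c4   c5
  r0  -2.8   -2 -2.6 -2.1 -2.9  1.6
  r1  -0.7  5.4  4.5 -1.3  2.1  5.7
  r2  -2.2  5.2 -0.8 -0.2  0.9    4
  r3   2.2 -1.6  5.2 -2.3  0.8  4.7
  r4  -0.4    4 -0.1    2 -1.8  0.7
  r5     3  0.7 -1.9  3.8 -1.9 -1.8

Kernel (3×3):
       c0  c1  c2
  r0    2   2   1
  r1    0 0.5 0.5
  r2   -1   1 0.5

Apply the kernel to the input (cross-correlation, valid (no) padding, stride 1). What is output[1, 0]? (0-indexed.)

14.9

The receptive field on the input at this output position is [-0.7 5.4 4.5 / -2.2 5.2 -0.8 / 2.2 -1.6 5.2]. Elementwise product with the kernel and sum: -0.7·2 + 5.4·2 + 4.5·1 + 5.2·0.5 + -0.8·0.5 + 2.2·-1 + -1.6·1 + 5.2·0.5.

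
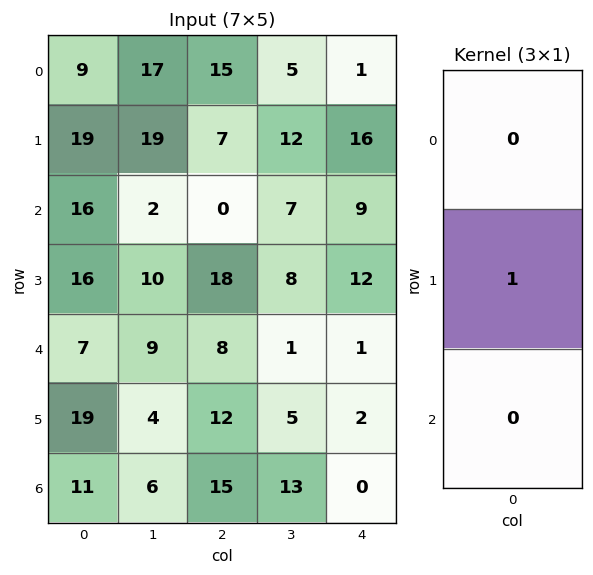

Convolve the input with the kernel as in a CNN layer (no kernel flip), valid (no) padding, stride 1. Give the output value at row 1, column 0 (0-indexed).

16

The receptive field on the input at this output position is [19 / 16 / 16]. Elementwise product with the kernel and sum: 16·1.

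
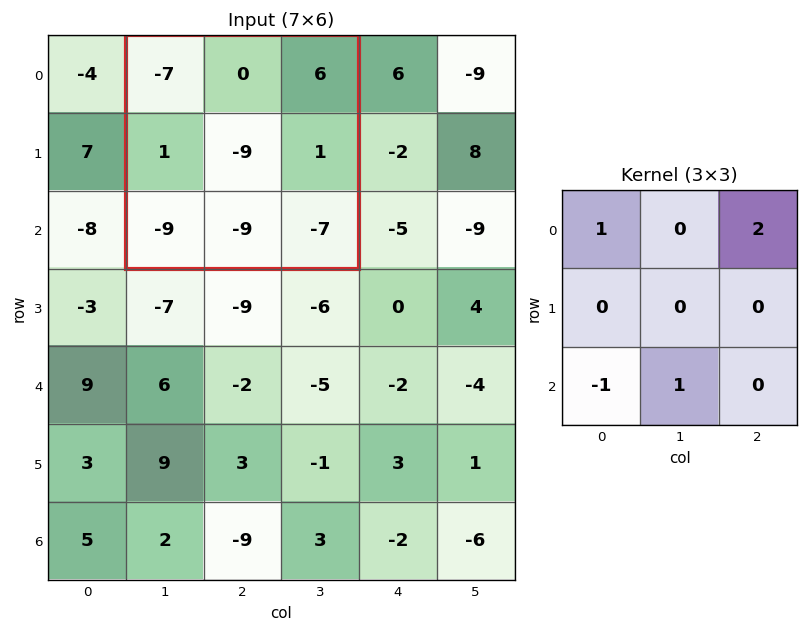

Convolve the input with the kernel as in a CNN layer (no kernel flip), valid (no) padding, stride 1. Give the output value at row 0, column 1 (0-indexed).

5

The receptive field on the input at this output position is [-7 0 6 / 1 -9 1 / -9 -9 -7]. Elementwise product with the kernel and sum: -7·1 + 6·2 + -9·-1 + -9·1.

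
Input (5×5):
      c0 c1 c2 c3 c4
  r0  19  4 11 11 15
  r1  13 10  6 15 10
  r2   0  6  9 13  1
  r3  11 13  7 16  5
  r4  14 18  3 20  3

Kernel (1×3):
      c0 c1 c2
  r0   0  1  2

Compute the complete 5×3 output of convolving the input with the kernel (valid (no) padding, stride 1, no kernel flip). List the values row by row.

26 33 41
22 36 35
24 35 15
27 39 26
24 43 26

Output[0,0]: The receptive field on the input at this output position is [19 4 11]. Elementwise product with the kernel and sum: 4·1 + 11·2.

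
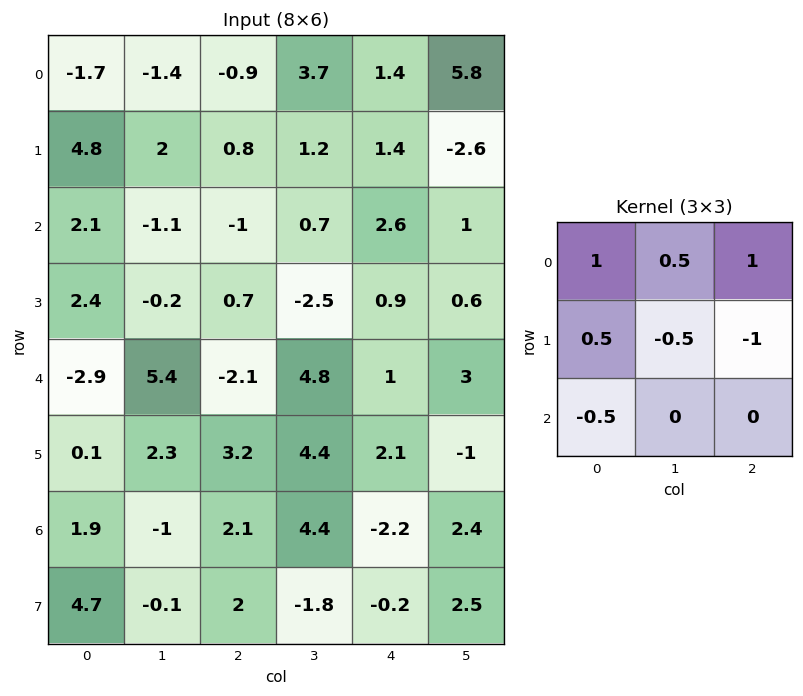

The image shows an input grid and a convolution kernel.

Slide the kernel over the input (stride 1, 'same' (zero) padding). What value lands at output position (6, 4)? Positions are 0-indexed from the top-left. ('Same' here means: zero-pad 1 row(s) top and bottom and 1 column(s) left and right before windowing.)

6.25

The receptive field on the zero-padded input at this output position is [4.4 2.1 -1 / 4.4 -2.2 2.4 / -1.8 -0.2 2.5]. Elementwise product with the kernel and sum: 4.4·1 + 2.1·0.5 + -1·1 + 4.4·0.5 + -2.2·-0.5 + 2.4·-1 + -1.8·-0.5.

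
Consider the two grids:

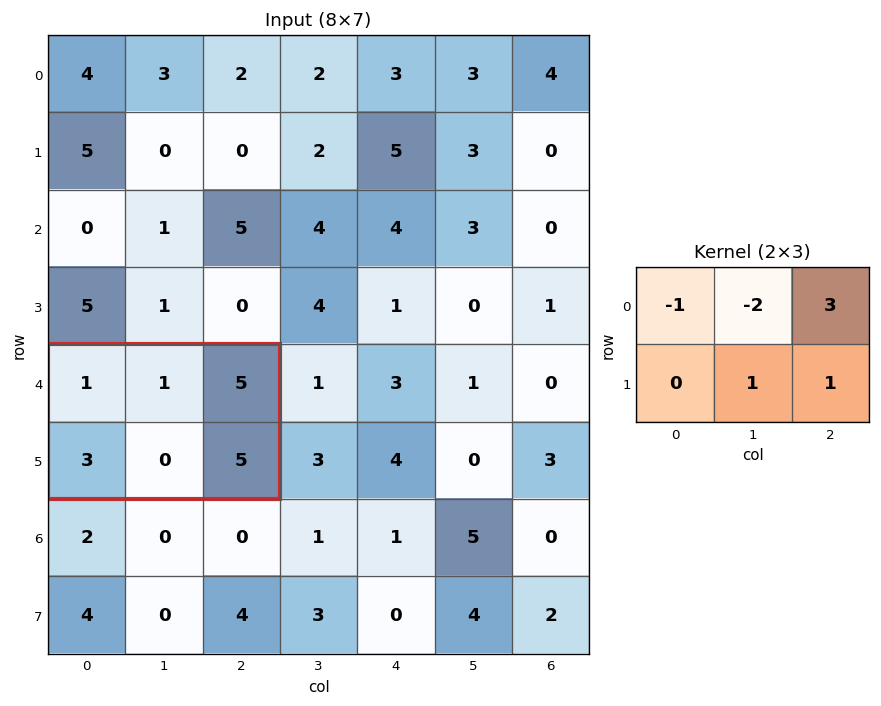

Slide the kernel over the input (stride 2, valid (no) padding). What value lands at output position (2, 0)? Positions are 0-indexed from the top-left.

The receptive field on the input at this output position is [1 1 5 / 3 0 5]. Elementwise product with the kernel and sum: 1·-1 + 1·-2 + 5·3 + 0·1 + 5·1.

17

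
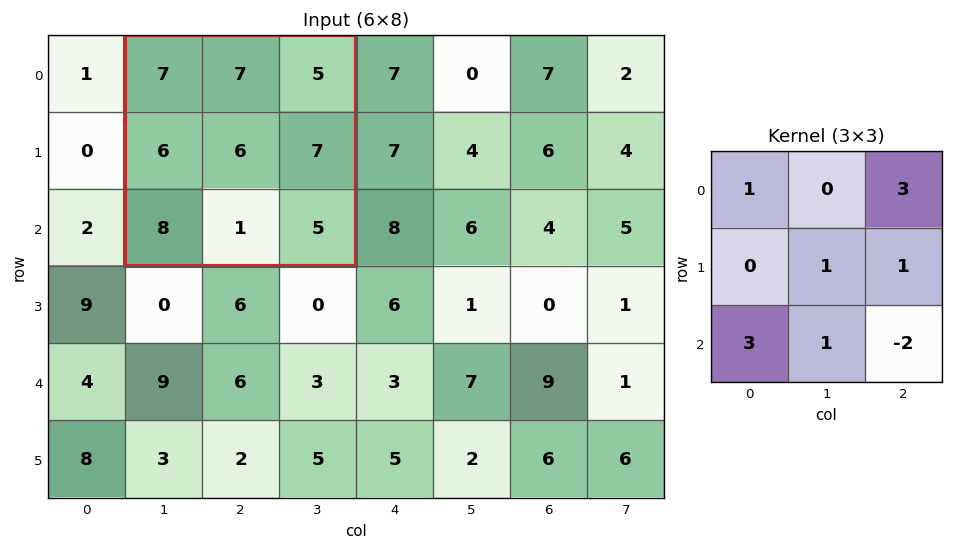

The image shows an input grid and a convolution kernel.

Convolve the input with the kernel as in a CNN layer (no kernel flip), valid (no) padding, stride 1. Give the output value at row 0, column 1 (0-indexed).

50

The receptive field on the input at this output position is [7 7 5 / 6 6 7 / 8 1 5]. Elementwise product with the kernel and sum: 7·1 + 5·3 + 6·1 + 7·1 + 8·3 + 1·1 + 5·-2.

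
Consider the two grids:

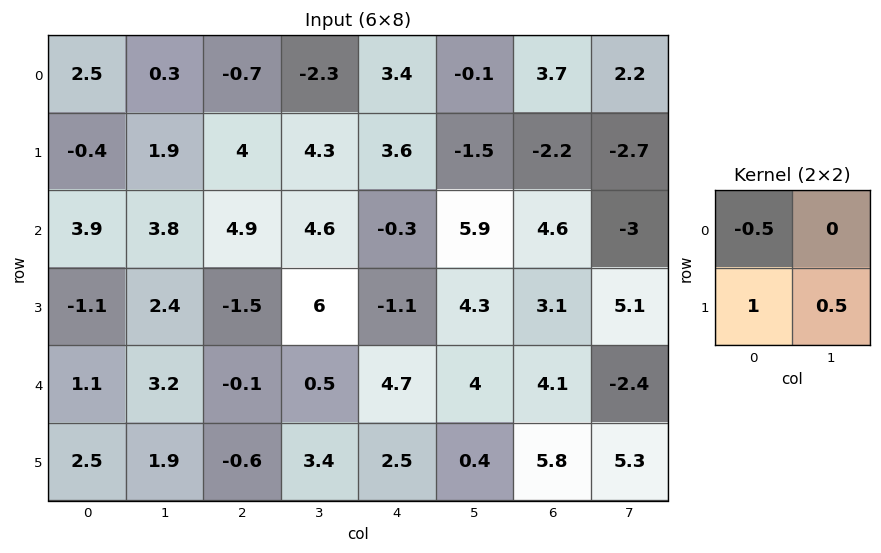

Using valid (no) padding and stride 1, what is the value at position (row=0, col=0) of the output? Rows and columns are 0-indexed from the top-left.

The receptive field on the input at this output position is [2.5 0.3 / -0.4 1.9]. Elementwise product with the kernel and sum: 2.5·-0.5 + -0.4·1 + 1.9·0.5.

-0.7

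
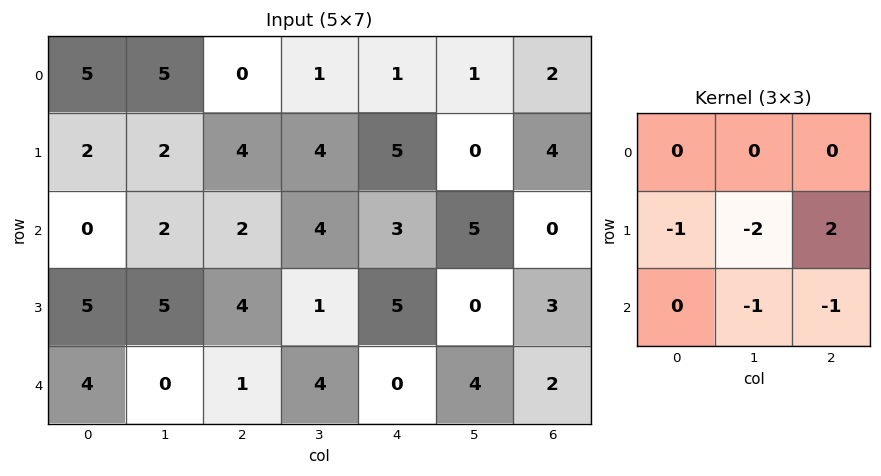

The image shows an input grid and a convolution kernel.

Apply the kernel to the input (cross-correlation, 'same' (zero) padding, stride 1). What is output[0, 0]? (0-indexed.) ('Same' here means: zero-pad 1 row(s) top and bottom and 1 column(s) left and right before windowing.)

-4

The receptive field on the zero-padded input at this output position is [0 0 0 / 0 5 5 / 0 2 2]. Elementwise product with the kernel and sum: 0·-1 + 5·-2 + 5·2 + 2·-1 + 2·-1.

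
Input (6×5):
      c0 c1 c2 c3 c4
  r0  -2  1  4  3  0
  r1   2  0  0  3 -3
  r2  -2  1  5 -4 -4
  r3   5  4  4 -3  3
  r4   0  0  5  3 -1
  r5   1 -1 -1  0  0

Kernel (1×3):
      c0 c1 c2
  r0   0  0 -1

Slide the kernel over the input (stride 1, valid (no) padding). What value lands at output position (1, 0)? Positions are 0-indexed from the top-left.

0

The receptive field on the input at this output position is [2 0 0]. Elementwise product with the kernel and sum: 0·-1.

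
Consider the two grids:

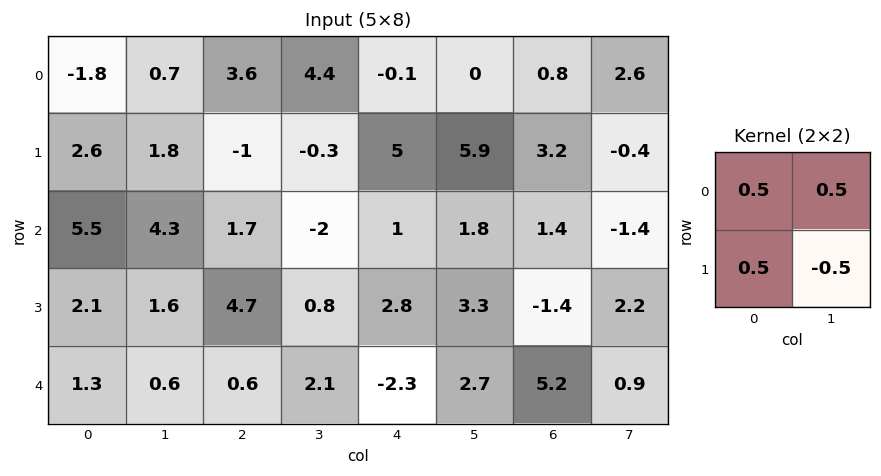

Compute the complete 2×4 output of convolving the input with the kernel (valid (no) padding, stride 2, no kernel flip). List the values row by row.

-0.15 3.65 -0.5 3.5
5.15 1.8 1.15 -1.8

Output[0,0]: The receptive field on the input at this output position is [-1.8 0.7 / 2.6 1.8]. Elementwise product with the kernel and sum: -1.8·0.5 + 0.7·0.5 + 2.6·0.5 + 1.8·-0.5.
Output[0,1]: The receptive field on the input at this output position is [3.6 4.4 / -1 -0.3]. Elementwise product with the kernel and sum: 3.6·0.5 + 4.4·0.5 + -1·0.5 + -0.3·-0.5.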